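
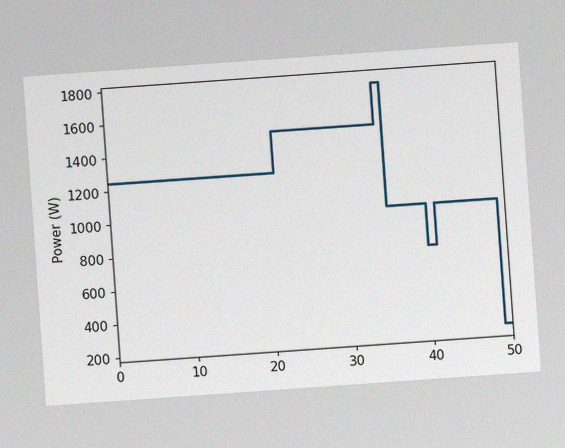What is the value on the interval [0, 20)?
The chart is tilted about 4° counter-clockwise, with some photo noise. On [0, 20) the step sits at 1250W.

1250W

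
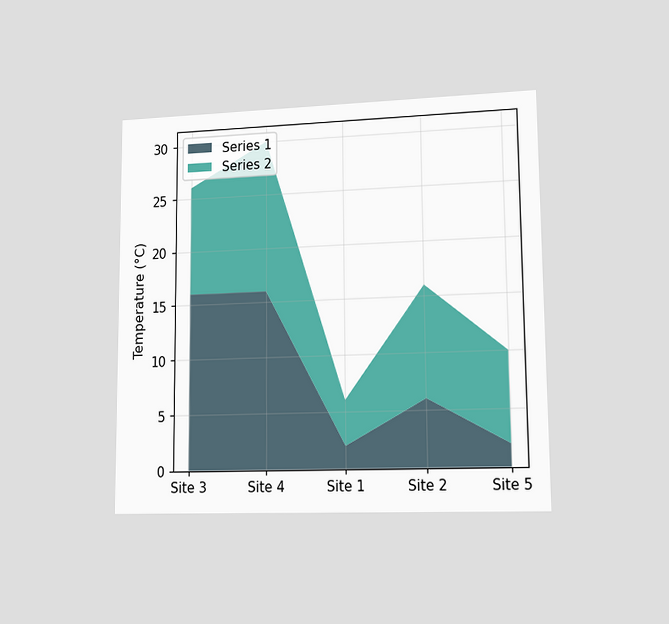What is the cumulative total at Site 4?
The chart is viewed at a slight angle. The stacked total at Site 4 reaches 30°C.

30°C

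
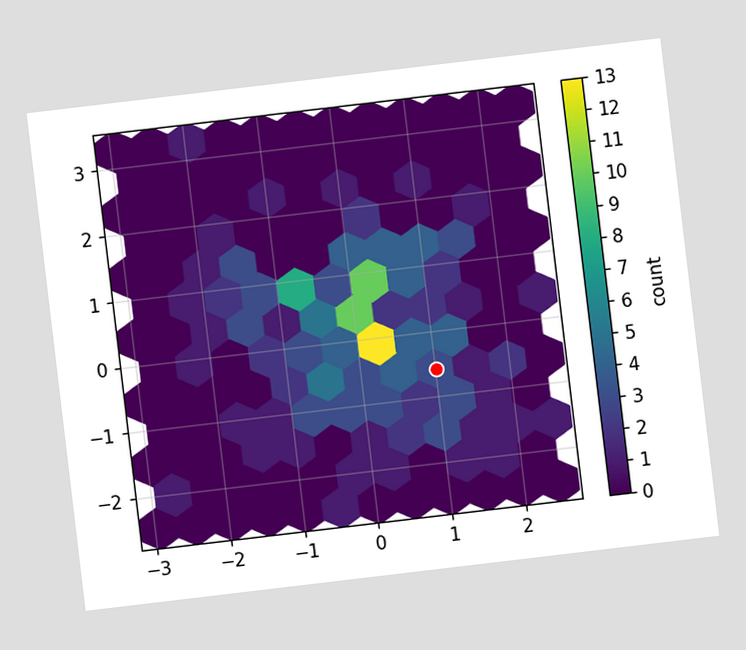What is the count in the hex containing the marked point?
3

The chart is tilted about 7° counter-clockwise. The marked hex reads 3 on the colorbar.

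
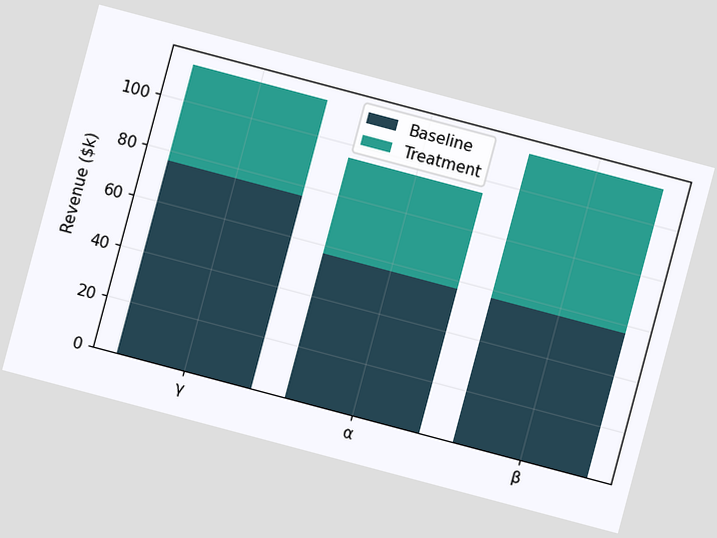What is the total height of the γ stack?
The chart is tilted about 15° clockwise. The γ stack's top reaches $114k on the y-axis.

$114k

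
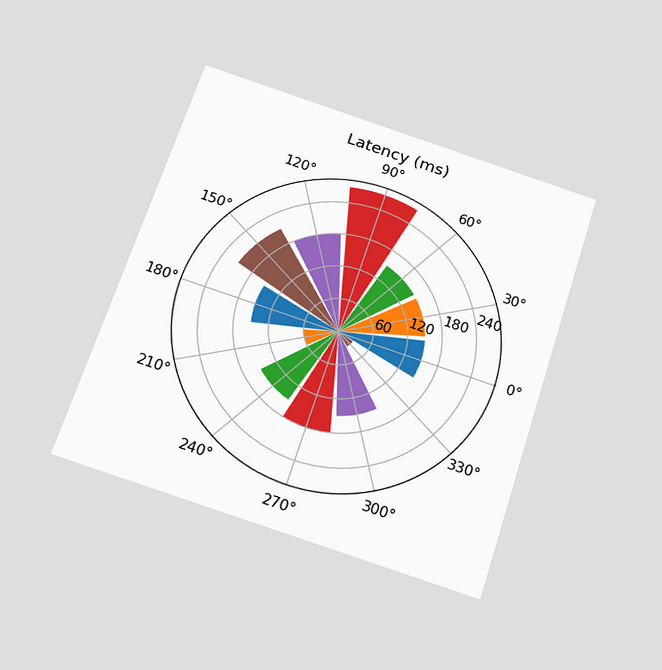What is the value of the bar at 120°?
The chart is tilted about 18° clockwise and viewed slightly from below. The bar at 120° reaches 180ms on the radial axis.

180ms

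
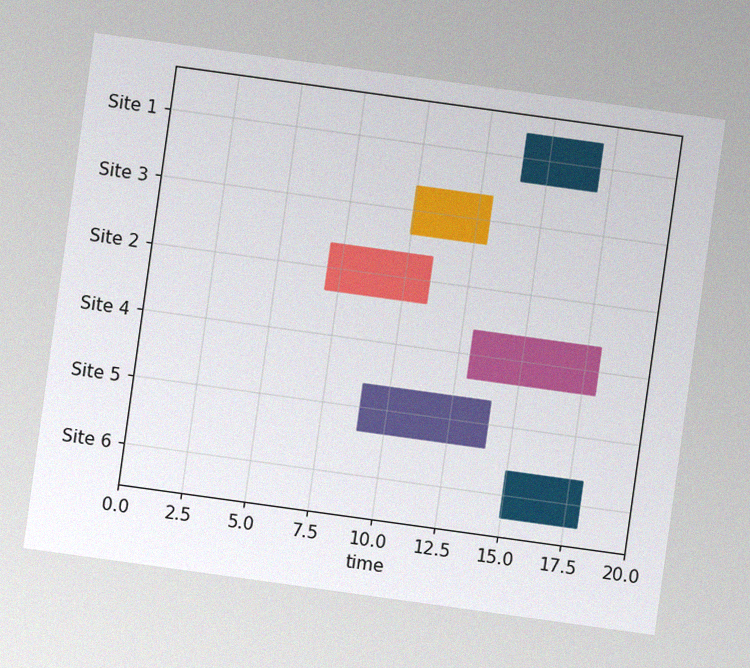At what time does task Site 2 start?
The chart is tilted about 8° clockwise, with some photo noise. The Site 2 bar begins at t=7.

7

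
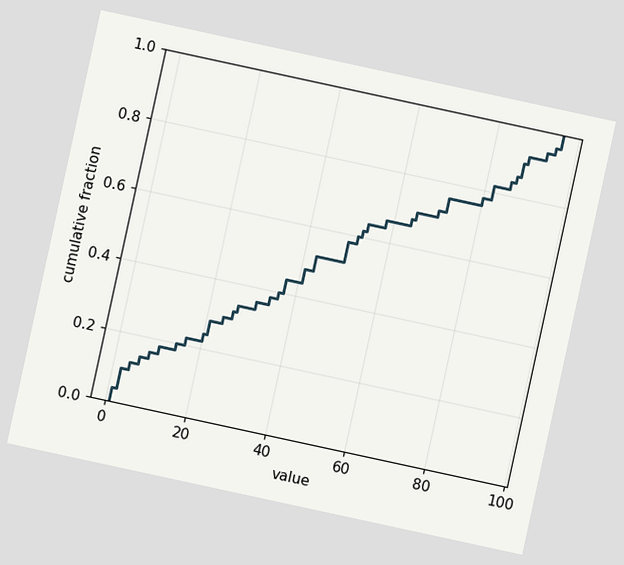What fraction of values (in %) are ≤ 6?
The chart is tilted about 12° clockwise. At x=6 the ECDF step is at 14%.

14%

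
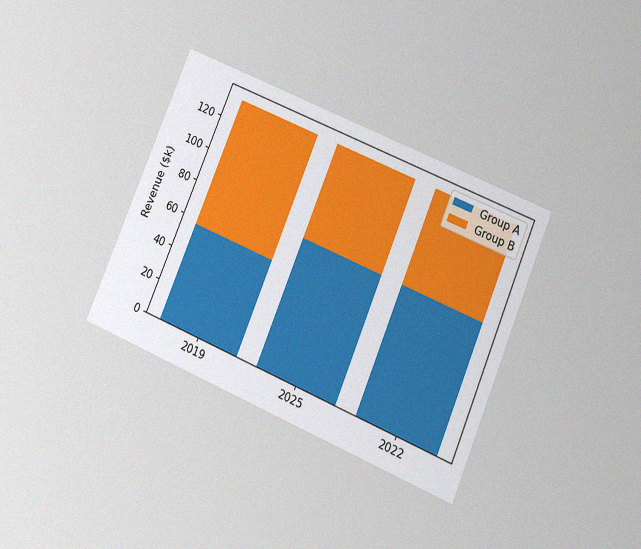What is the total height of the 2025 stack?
The chart is tilted about 23° clockwise and viewed slightly from below, with some photo noise. The 2025 stack's top reaches $133k on the y-axis.

$133k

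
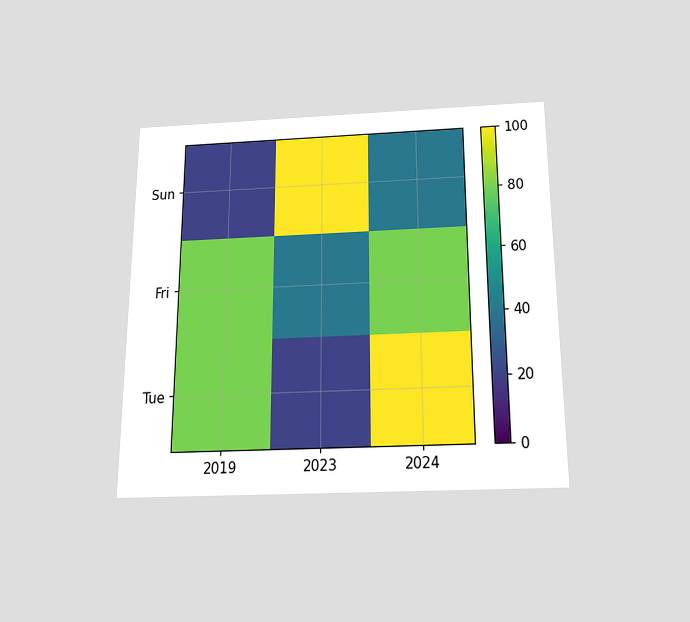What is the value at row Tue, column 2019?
The chart is viewed slightly from below. Matching cell (Tue, 2019) against the colorbar gives 80.

80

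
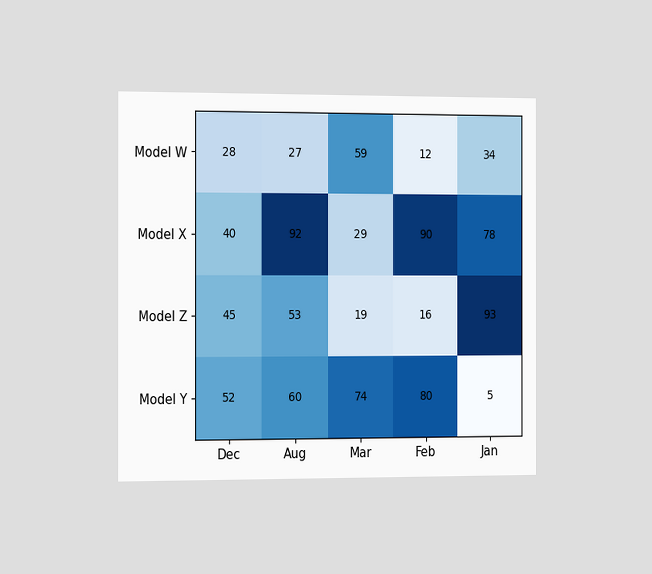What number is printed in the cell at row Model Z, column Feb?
16

The chart is viewed slightly from the left. The (Model Z, Feb) cell reads 16.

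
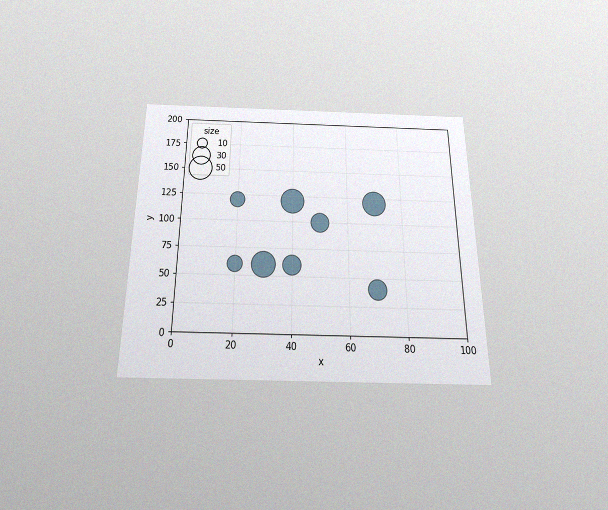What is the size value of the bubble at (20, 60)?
20

The chart is viewed slightly from below, with some photo noise. Matching the bubble at (20, 60) against the size legend gives 20.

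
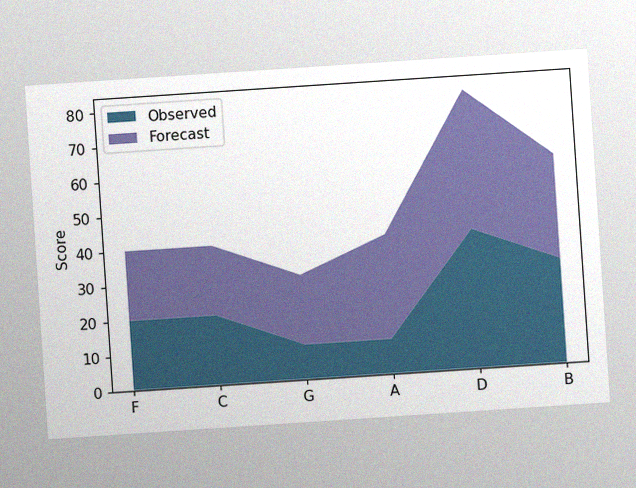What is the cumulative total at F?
40

The chart is tilted about 4° counter-clockwise, with some photo noise. The stacked total at F reaches 40.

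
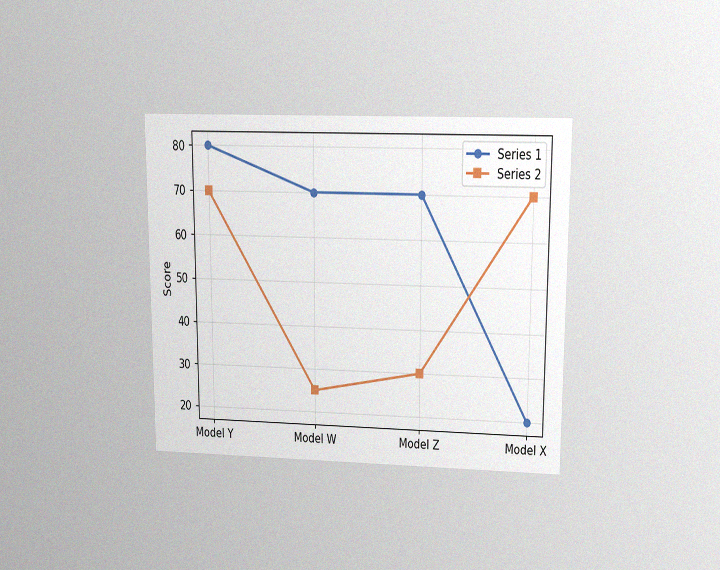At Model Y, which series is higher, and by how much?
The chart is viewed at a slight angle, with some photo noise. At Model Y, Series 1 sits above the other line by 10.

Series 1, by 10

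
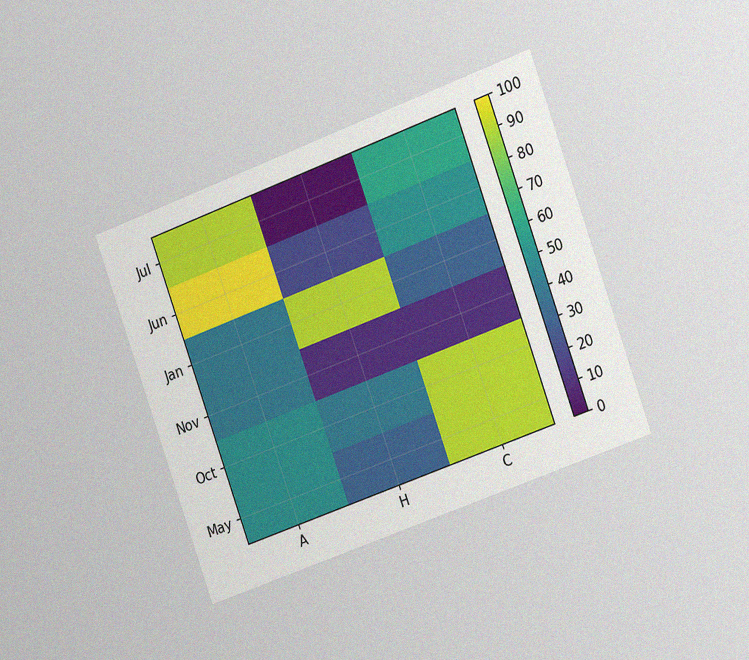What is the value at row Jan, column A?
40

The chart is tilted about 20° counter-clockwise and viewed slightly from the right, with some photo noise. Matching cell (Jan, A) against the colorbar gives 40.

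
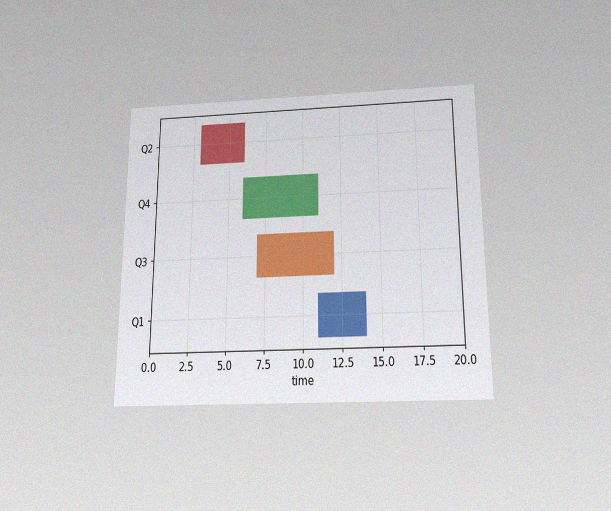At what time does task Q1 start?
11

The chart is viewed slightly from below, with some photo noise. The Q1 bar begins at t=11.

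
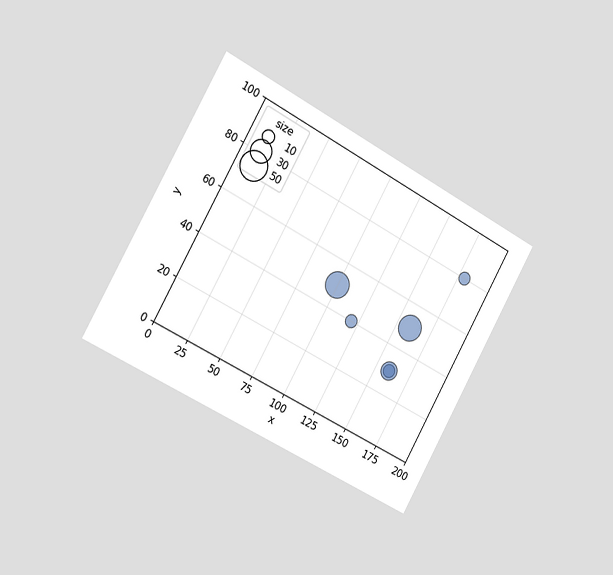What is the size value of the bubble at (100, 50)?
40

The chart is tilted about 29° clockwise and viewed slightly from the left. Matching the bubble at (100, 50) against the size legend gives 40.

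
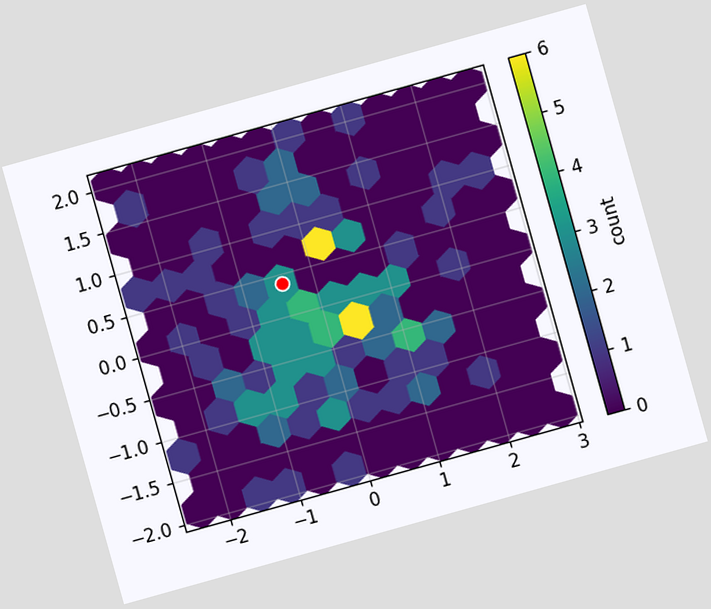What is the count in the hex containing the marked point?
The chart is tilted about 16° counter-clockwise. The marked hex reads 3 on the colorbar.

3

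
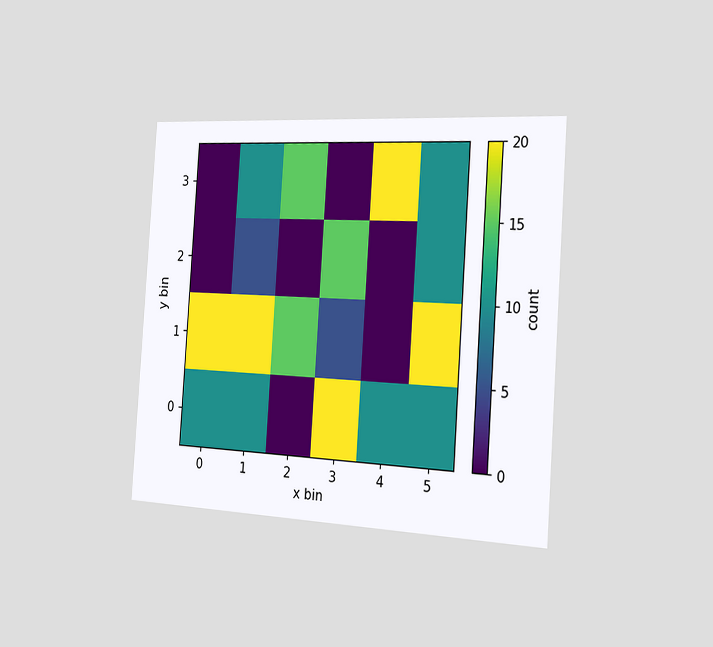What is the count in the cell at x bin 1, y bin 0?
The chart is tilted about 4° clockwise and viewed slightly from the right. Matching the cell (1, 0) against the colorbar gives 10.

10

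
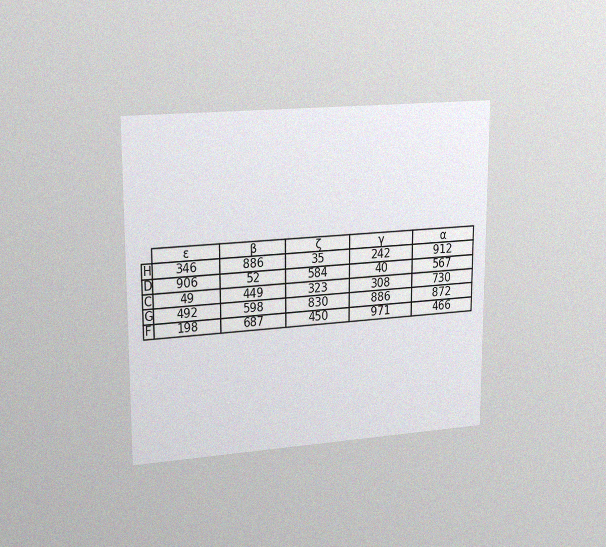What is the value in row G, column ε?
492

The chart is viewed slightly from the left, with some photo noise. The (G, ε) cell reads 492.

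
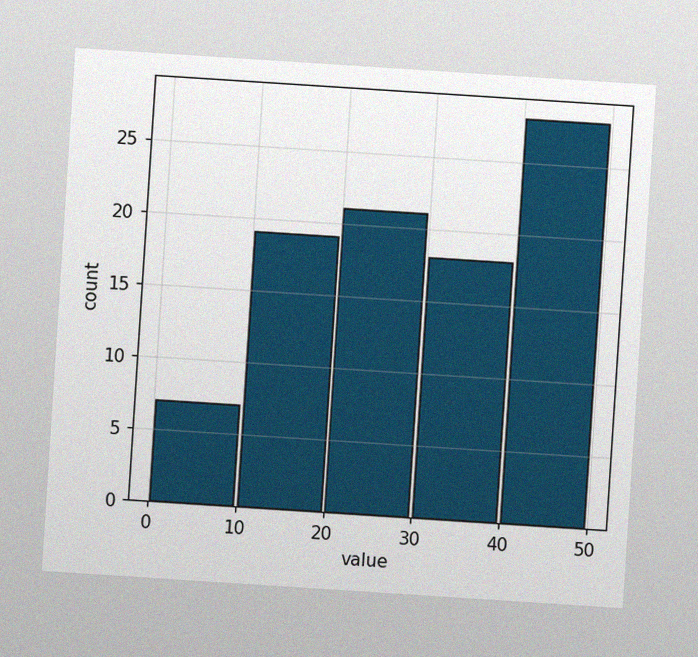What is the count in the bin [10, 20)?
19

The chart is tilted about 4° clockwise, with some photo noise. The [10, 20) bin has height 19.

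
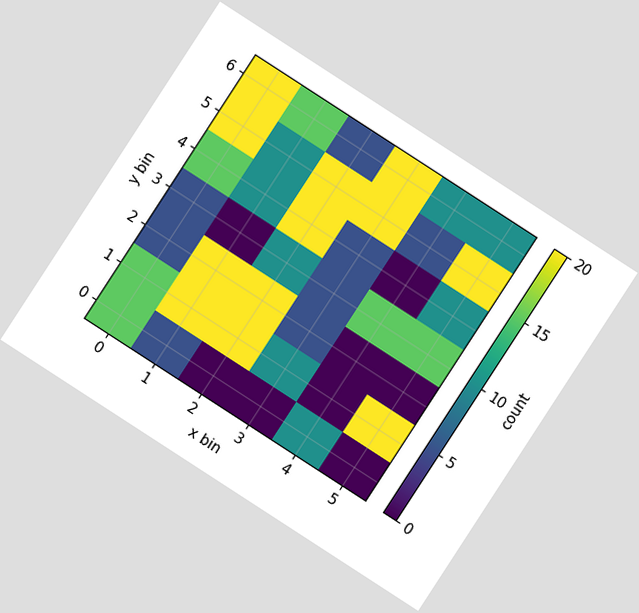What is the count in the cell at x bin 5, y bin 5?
20

The chart is tilted about 33° clockwise. Matching the cell (5, 5) against the colorbar gives 20.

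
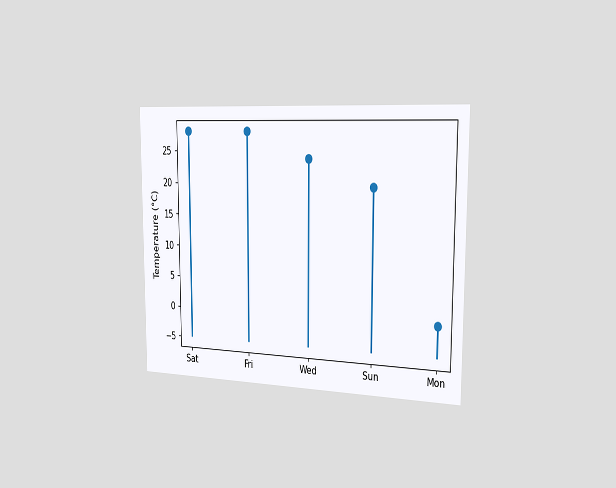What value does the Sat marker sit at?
28°C

The chart is viewed slightly from the right. The Sat marker sits at 28°C.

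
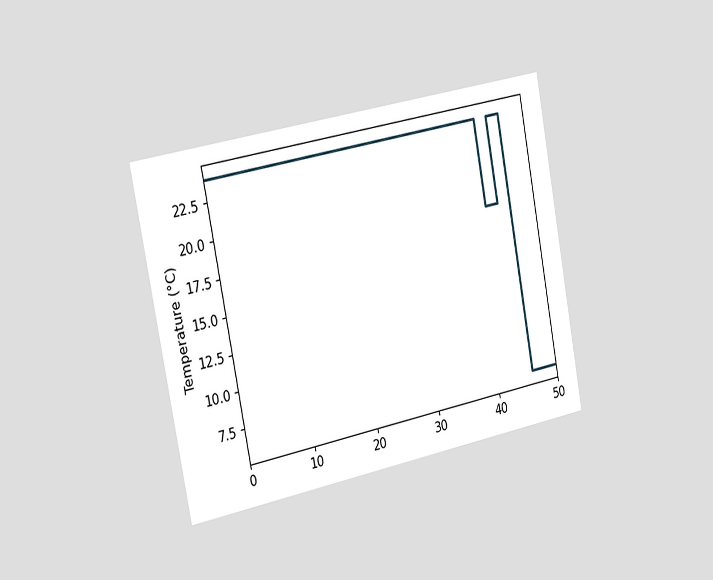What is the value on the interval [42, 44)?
The chart is tilted about 11° counter-clockwise and viewed slightly from the left. On [42, 44) the step sits at 18°C.

18°C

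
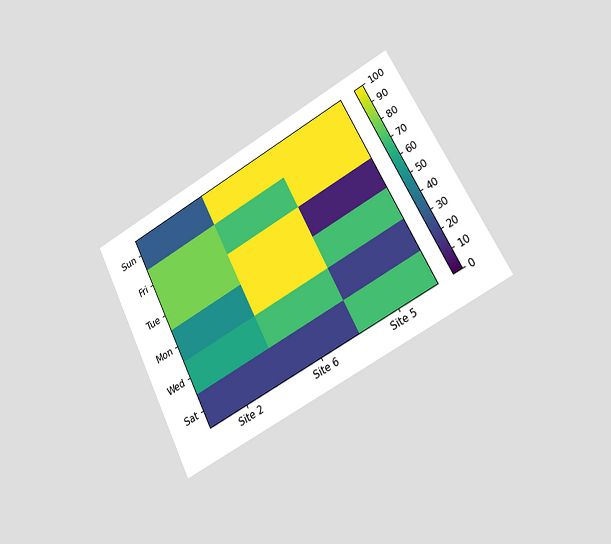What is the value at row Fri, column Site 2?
The chart is tilted about 28° counter-clockwise and viewed slightly from the right. Matching cell (Fri, Site 2) against the colorbar gives 80.

80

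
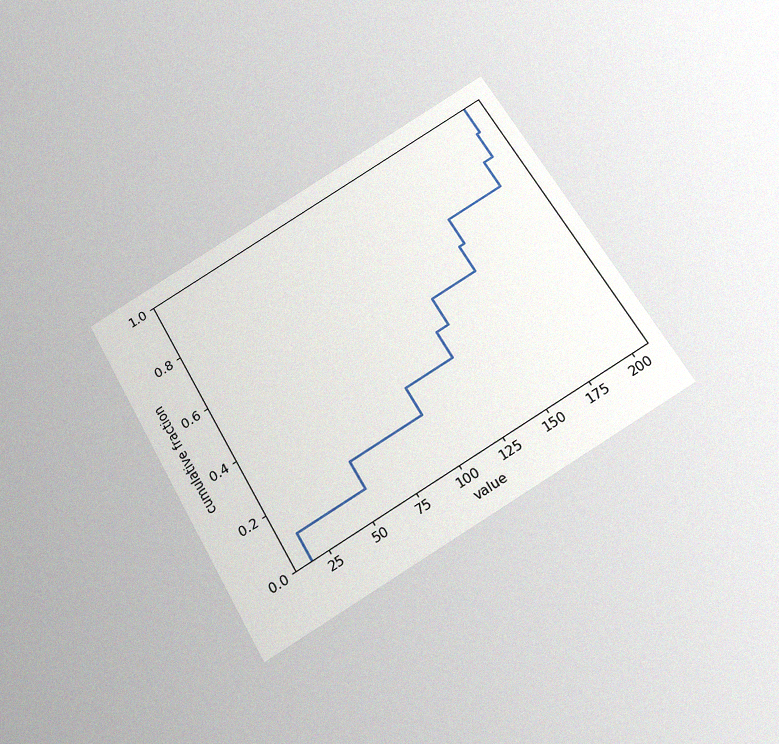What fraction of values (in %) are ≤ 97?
30%

The chart is tilted about 29° counter-clockwise and viewed slightly from below, with some photo noise. At x=97 the ECDF step is at 30%.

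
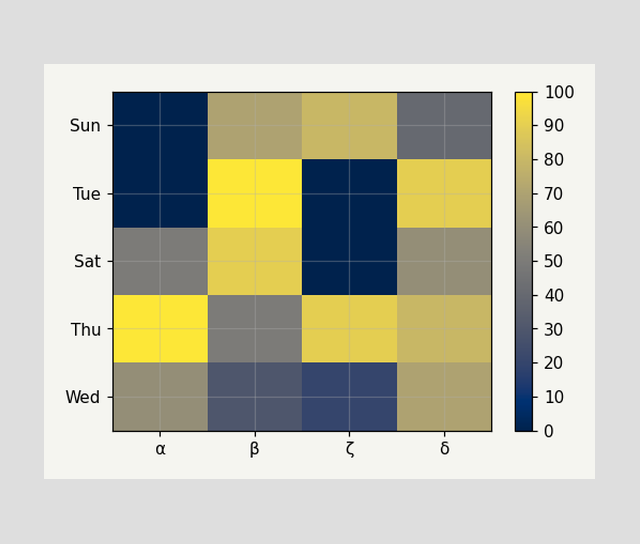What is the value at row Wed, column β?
Matching cell (Wed, β) against the colorbar gives 30.

30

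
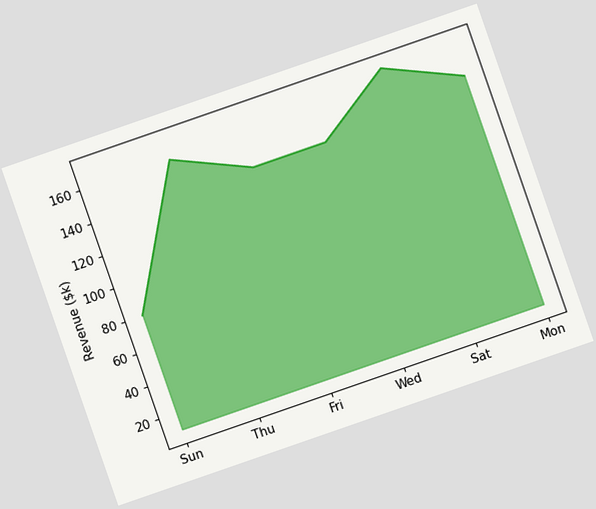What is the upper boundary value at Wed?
The chart is tilted about 19° counter-clockwise. At Wed the upper boundary is at $140k.

$140k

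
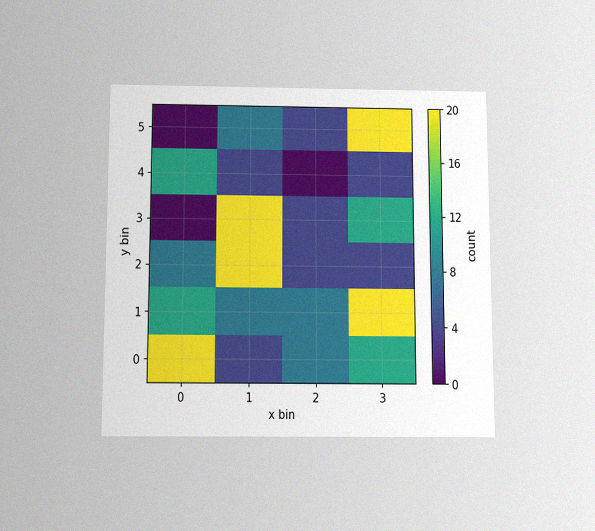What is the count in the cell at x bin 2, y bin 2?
The chart is viewed slightly from below, with some photo noise. Matching the cell (2, 2) against the colorbar gives 4.

4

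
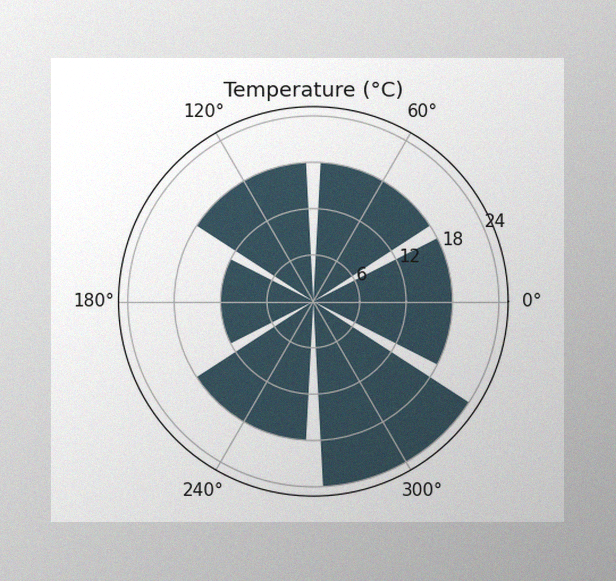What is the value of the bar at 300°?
24°C

The image has some photo noise and uneven lighting. The bar at 300° reaches 24°C on the radial axis.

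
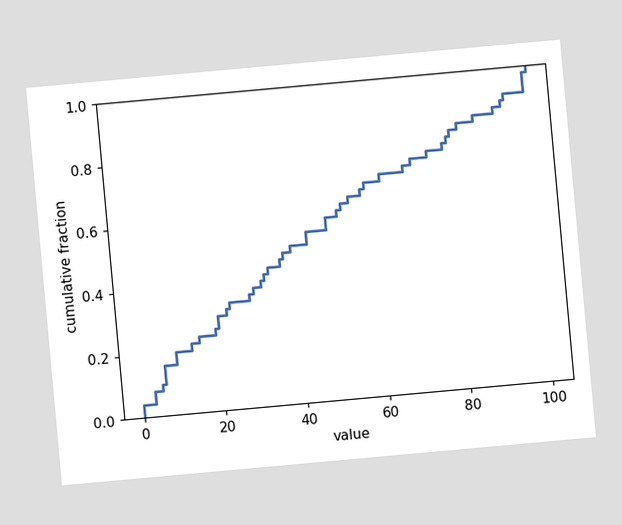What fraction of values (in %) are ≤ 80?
The chart is tilted about 5° counter-clockwise. At x=80 the ECDF step is at 82%.

82%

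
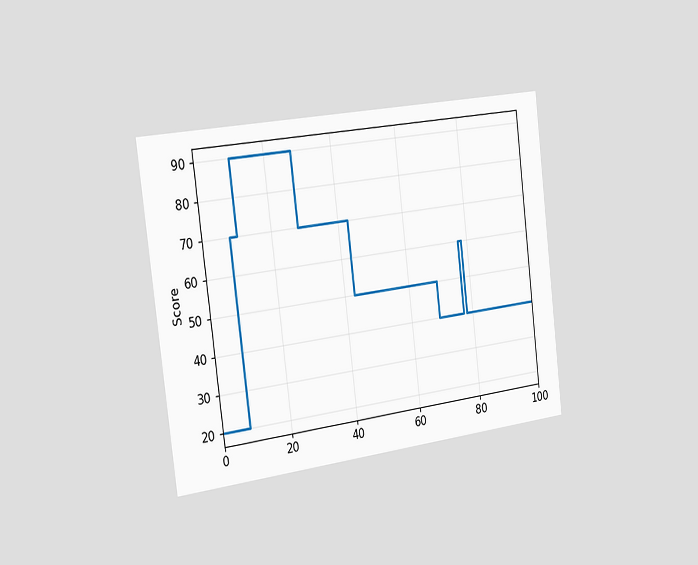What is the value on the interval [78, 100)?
40

The chart is tilted about 7° counter-clockwise and viewed slightly from the left. On [78, 100) the step sits at 40.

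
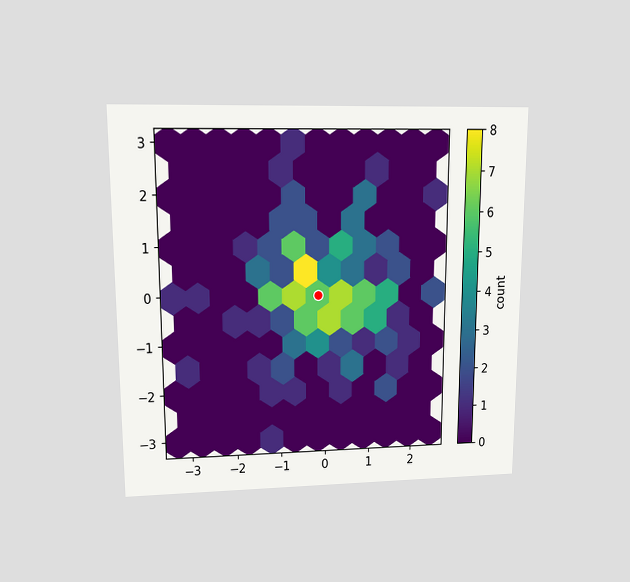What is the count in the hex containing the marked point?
The chart is viewed at a slight angle. The marked hex reads 6 on the colorbar.

6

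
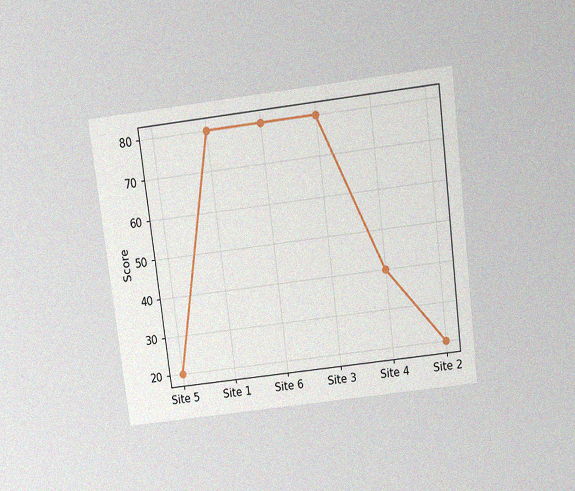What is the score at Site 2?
20

The chart is tilted about 7° counter-clockwise and viewed slightly from above, with some photo noise. At Site 2, the line is at 20.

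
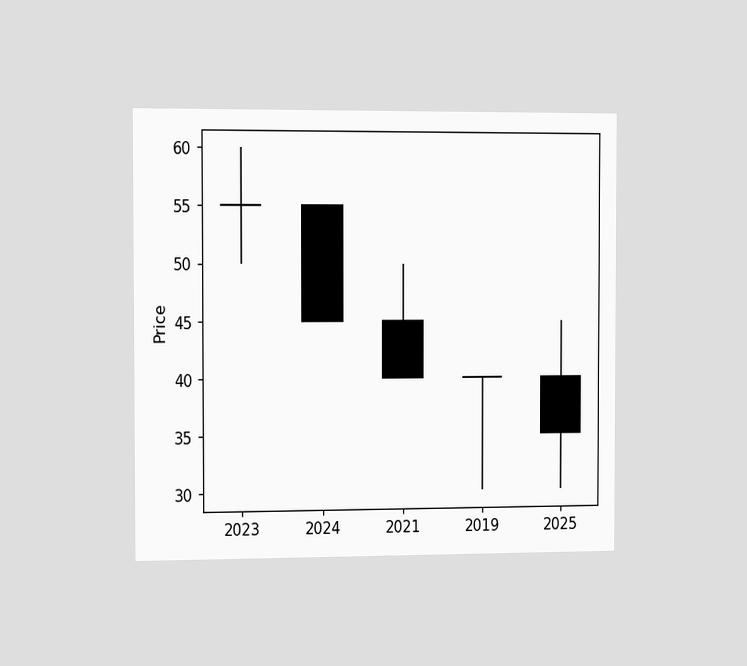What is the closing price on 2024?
The chart is viewed slightly from the left. The 2024 candle closes at 45.

45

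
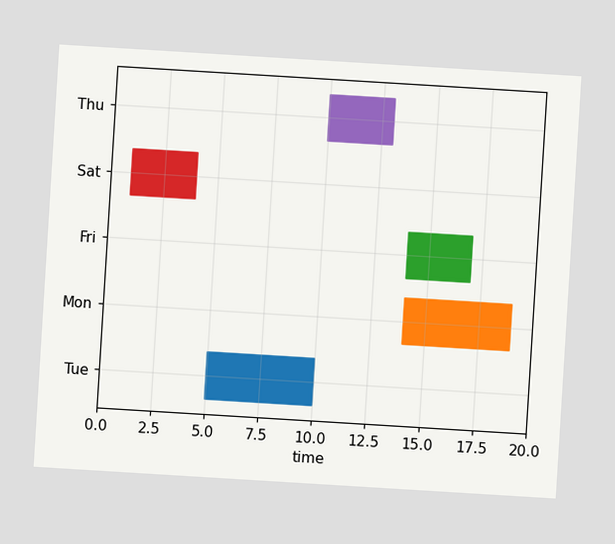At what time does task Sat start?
1

The chart is tilted about 3° clockwise. The Sat bar begins at t=1.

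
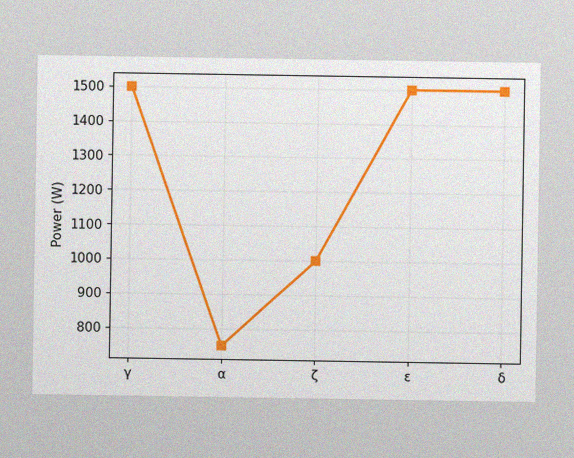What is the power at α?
750W

The image has some photo noise and uneven lighting. At α, the line is at 750W.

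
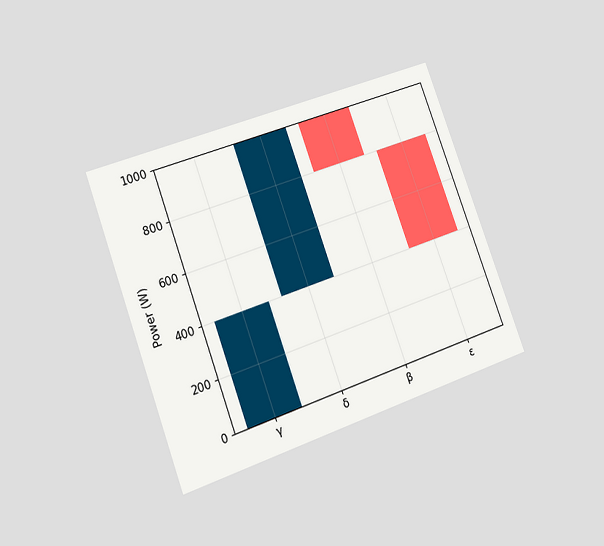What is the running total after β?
800W

The chart is tilted about 20° counter-clockwise and viewed at a slight angle. After β the running total reaches 800W.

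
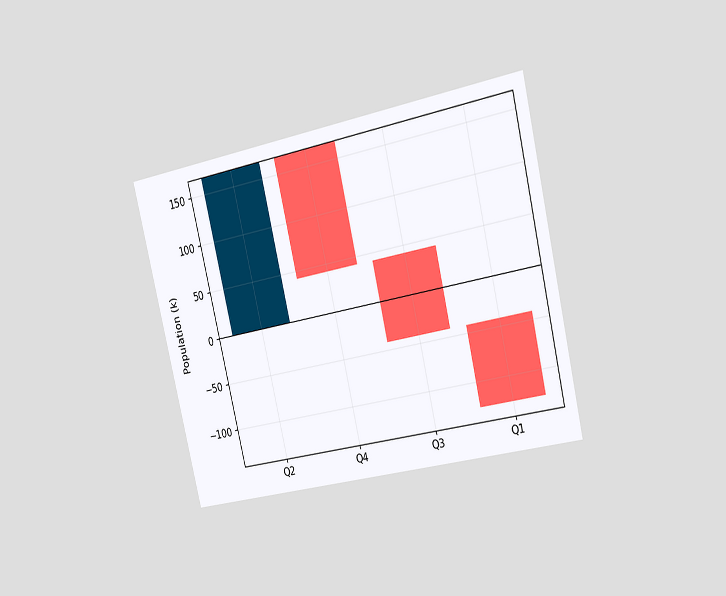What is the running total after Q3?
-42k

The chart is tilted about 13° counter-clockwise and viewed slightly from the right. After Q3 the running total reaches -42k.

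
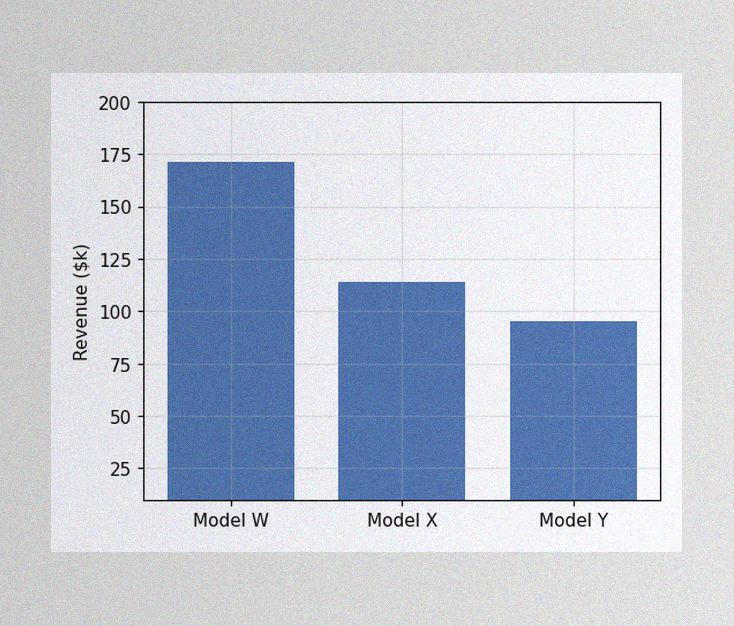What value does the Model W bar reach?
$171k

The image has some photo noise and uneven lighting. Reading along the chart's y-axis, the Model W bar reaches $171k.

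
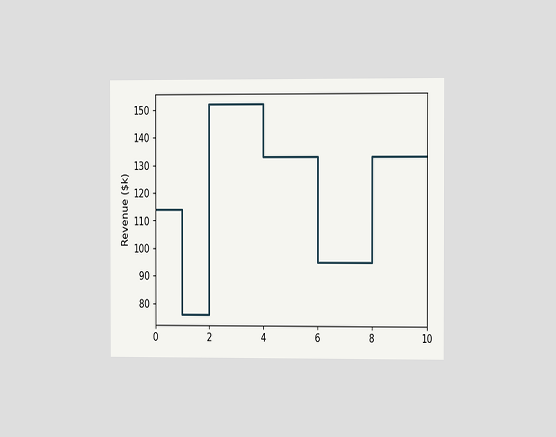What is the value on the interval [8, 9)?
$133k

The chart is viewed slightly from the right. On [8, 9) the step sits at $133k.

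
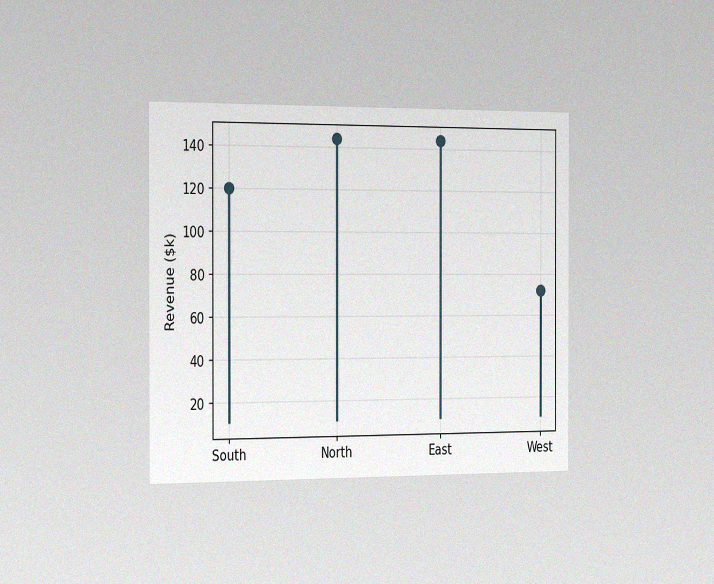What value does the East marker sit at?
$144k

The chart is viewed slightly from the left, with some photo noise. The East marker sits at $144k.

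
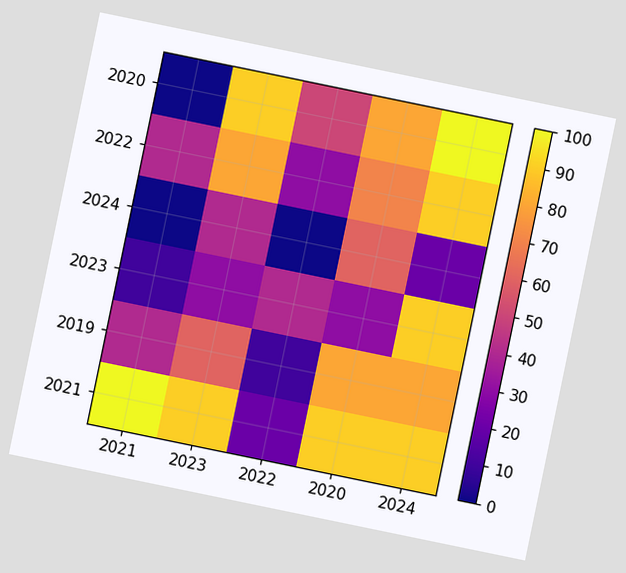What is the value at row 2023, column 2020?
The chart is tilted about 12° clockwise. Matching cell (2023, 2020) against the colorbar gives 30.

30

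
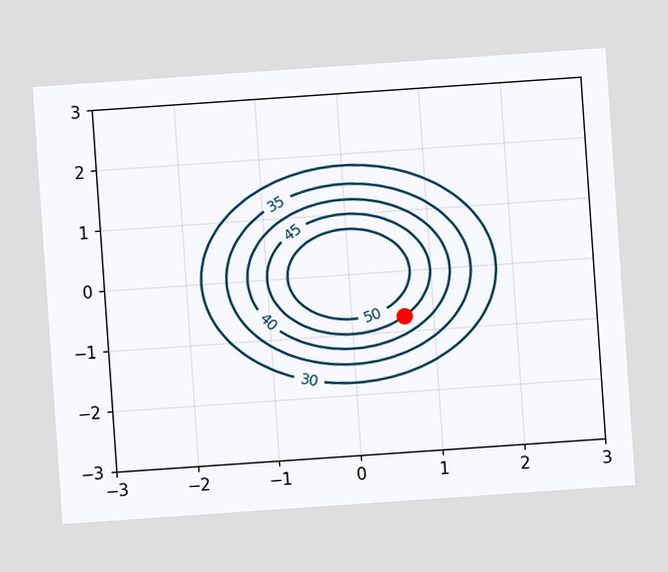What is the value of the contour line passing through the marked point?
45

The chart is tilted about 4° counter-clockwise. The marked point sits on the contour labelled 45.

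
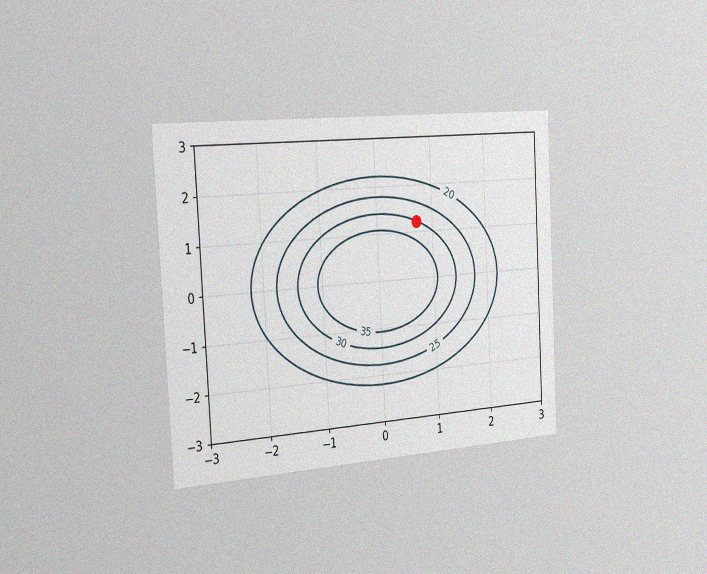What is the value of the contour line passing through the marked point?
The chart is tilted about 3° counter-clockwise and viewed slightly from the left, with some photo noise. The marked point sits on the contour labelled 30.

30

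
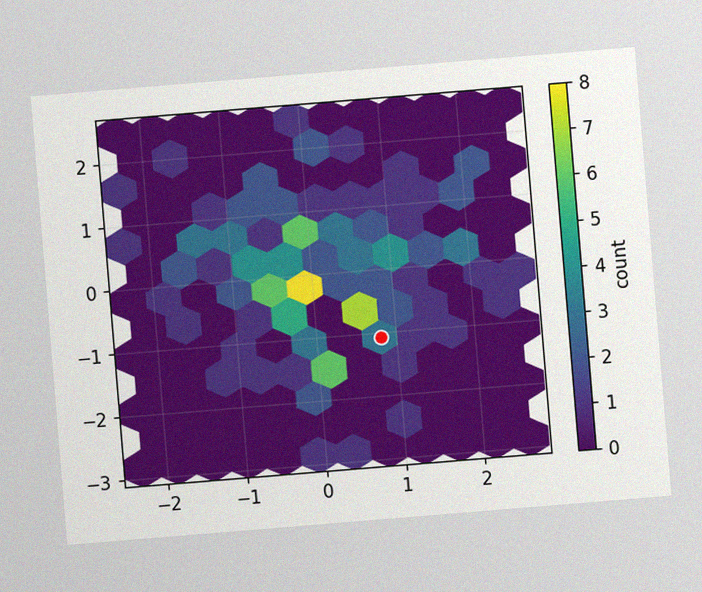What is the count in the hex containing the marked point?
3

The chart is tilted about 5° counter-clockwise, with some photo noise. The marked hex reads 3 on the colorbar.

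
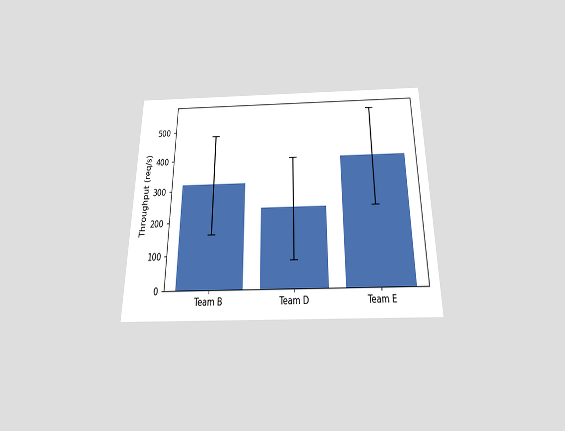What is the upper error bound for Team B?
480req/s

The chart is viewed slightly from below. The Team B bar's upper whisker reaches 480req/s.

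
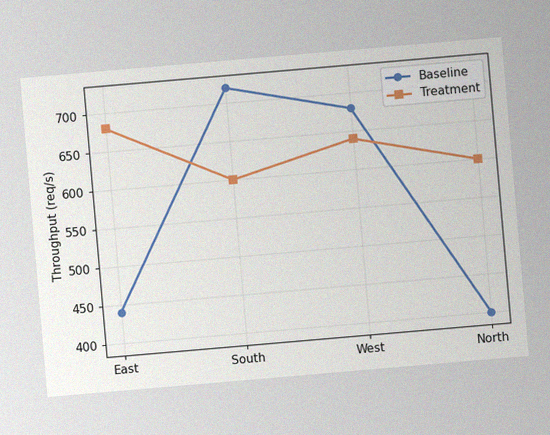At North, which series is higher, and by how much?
The chart is tilted about 5° counter-clockwise, with some photo noise. At North, Treatment sits above the other line by 200req/s.

Treatment, by 200req/s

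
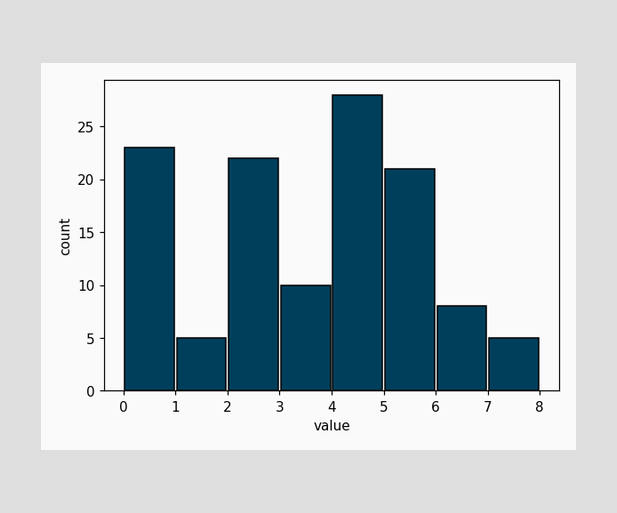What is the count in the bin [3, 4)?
10

The [3, 4) bin has height 10.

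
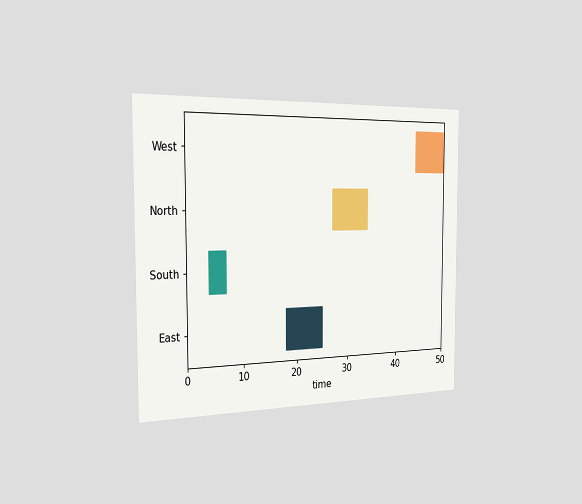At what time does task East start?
18

The chart is viewed slightly from the left. The East bar begins at t=18.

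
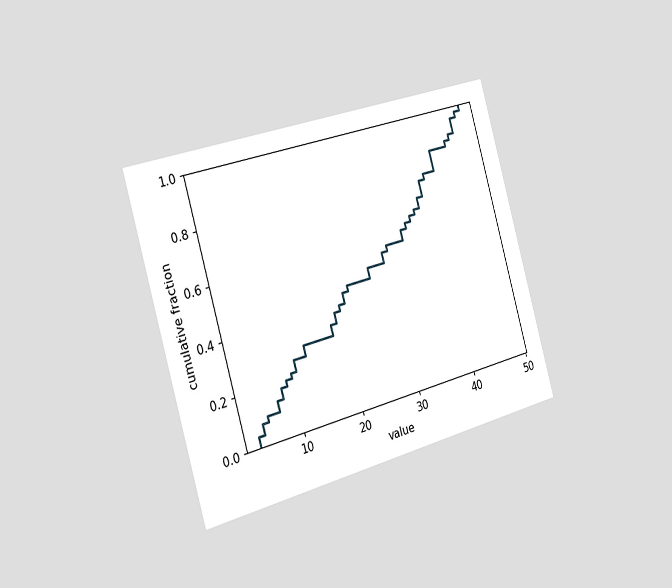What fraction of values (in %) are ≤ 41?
The chart is tilted about 16° counter-clockwise and viewed slightly from the left. At x=41 the ECDF step is at 86%.

86%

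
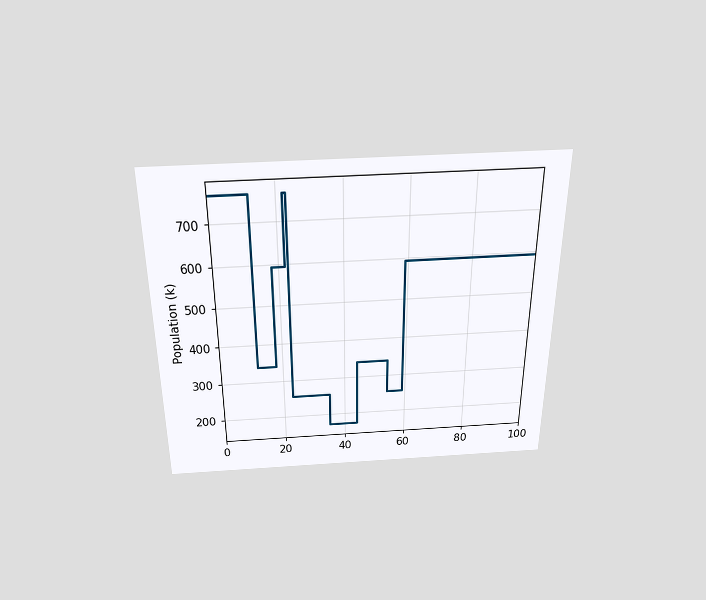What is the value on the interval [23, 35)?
The chart is viewed slightly from above. On [23, 35) the step sits at 255k.

255k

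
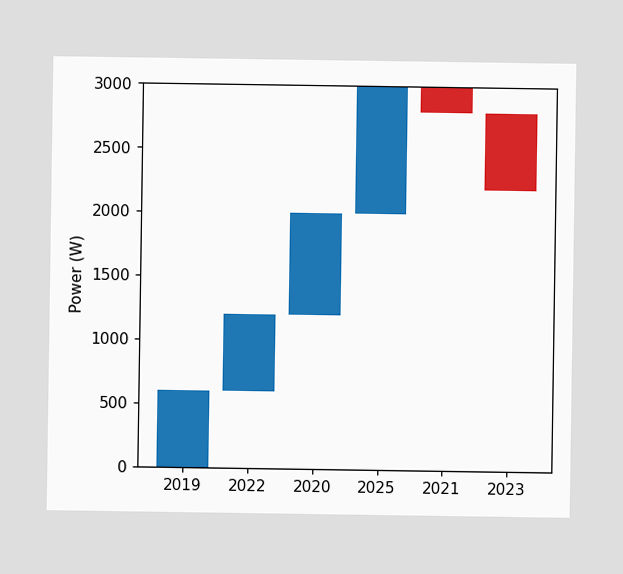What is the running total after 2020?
After 2020 the running total reaches 2000W.

2000W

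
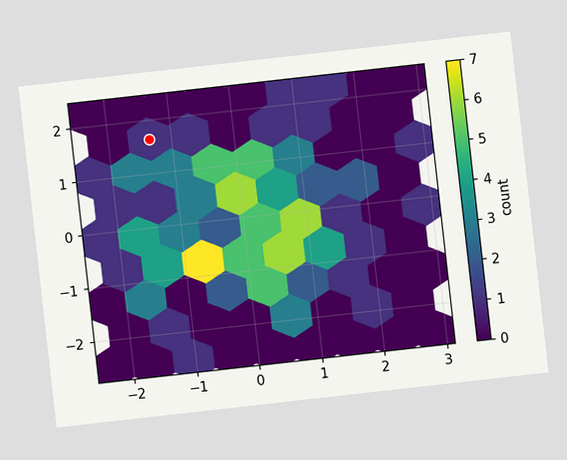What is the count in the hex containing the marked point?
The chart is tilted about 6° counter-clockwise. The marked hex reads 1 on the colorbar.

1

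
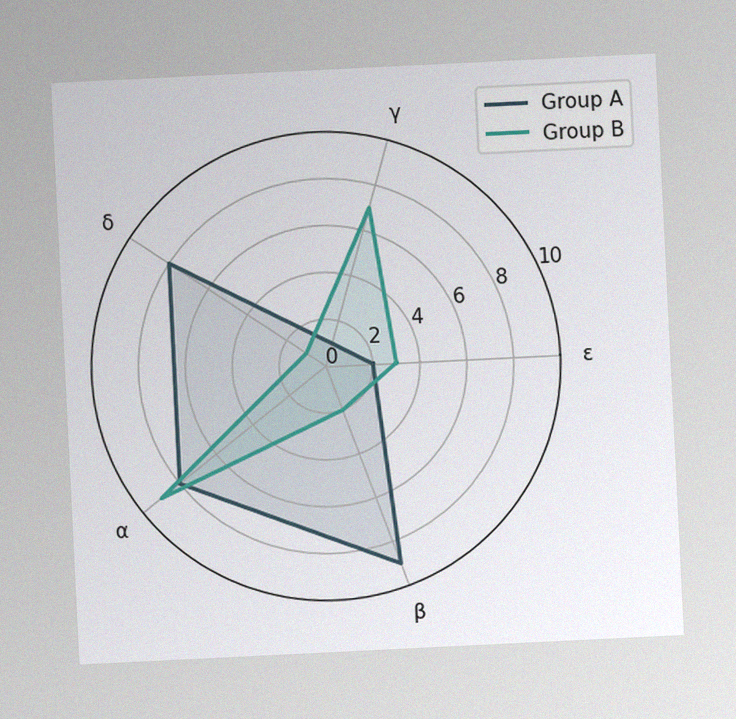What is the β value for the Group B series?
2

The chart is tilted about 3° counter-clockwise, with some photo noise. On the β axis, Group B reaches 2.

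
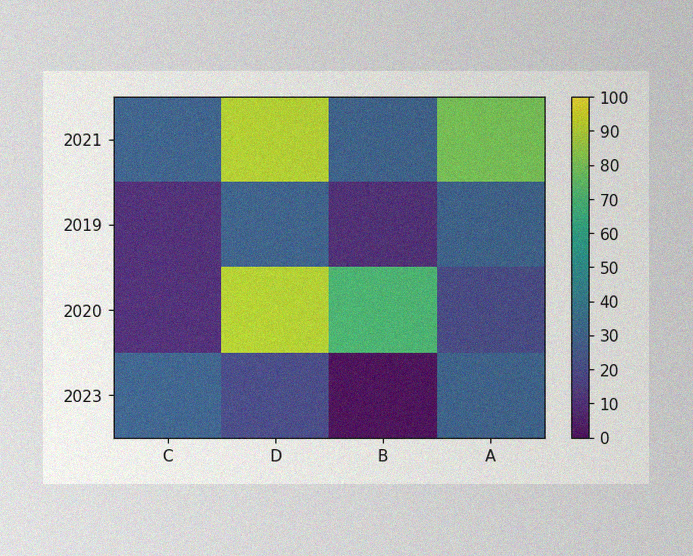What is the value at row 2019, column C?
The image has some photo noise and uneven lighting. Matching cell (2019, C) against the colorbar gives 10.

10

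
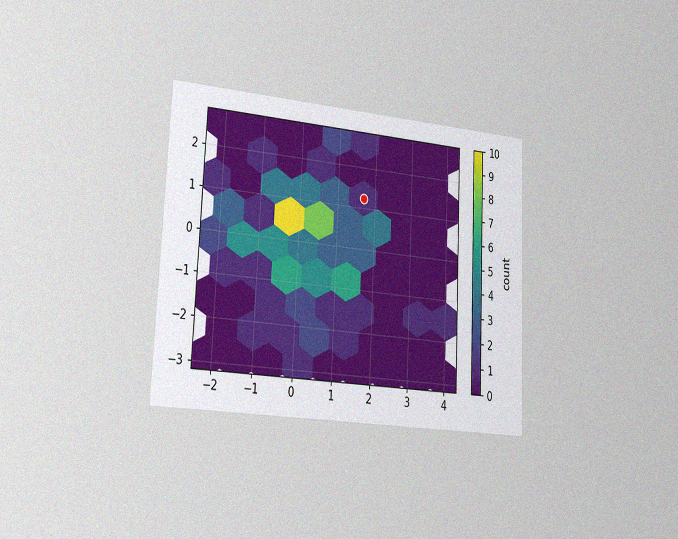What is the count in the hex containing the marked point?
1

The chart is tilted about 3° clockwise and viewed slightly from the left, with some photo noise. The marked hex reads 1 on the colorbar.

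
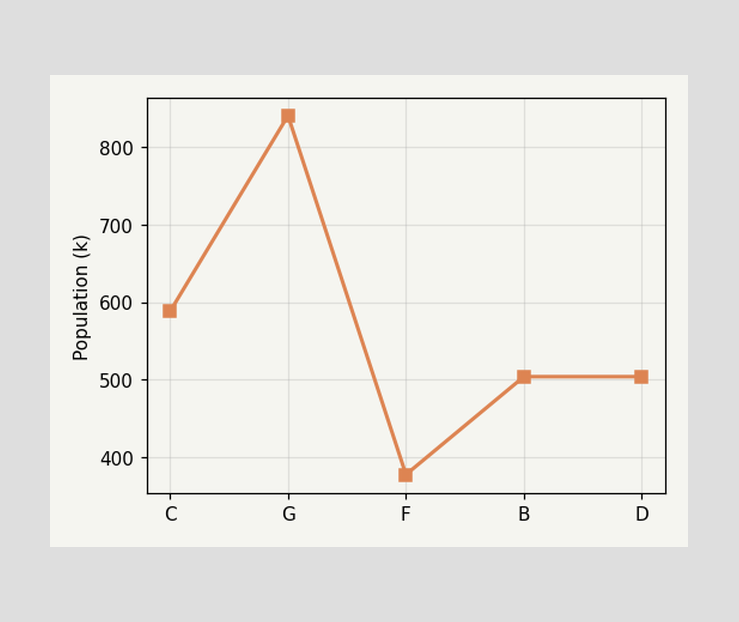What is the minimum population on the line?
The lowest point is at F, and reading across to the y-axis gives 378k.

378k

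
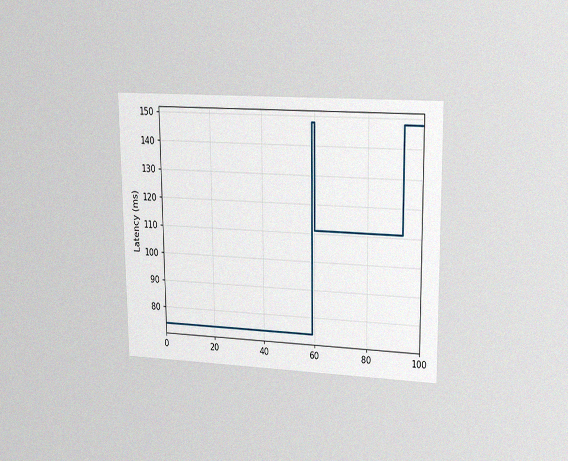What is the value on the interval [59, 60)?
The chart is viewed at a slight angle, with some photo noise. On [59, 60) the step sits at 148ms.

148ms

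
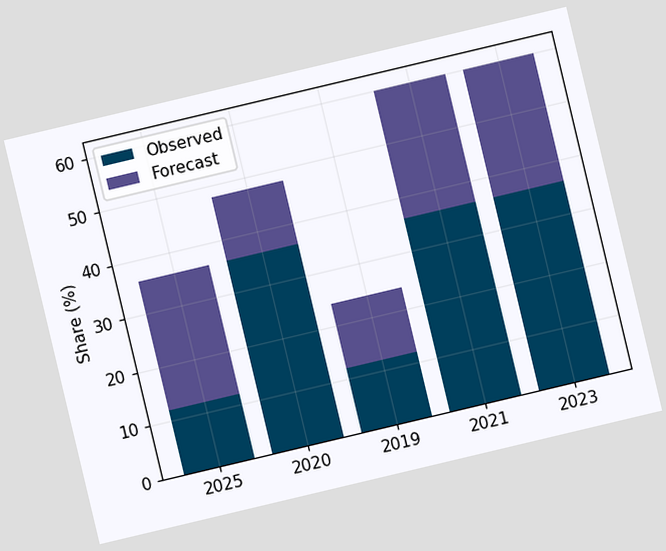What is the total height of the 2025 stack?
36%

The chart is tilted about 13° counter-clockwise. The 2025 stack's top reaches 36% on the y-axis.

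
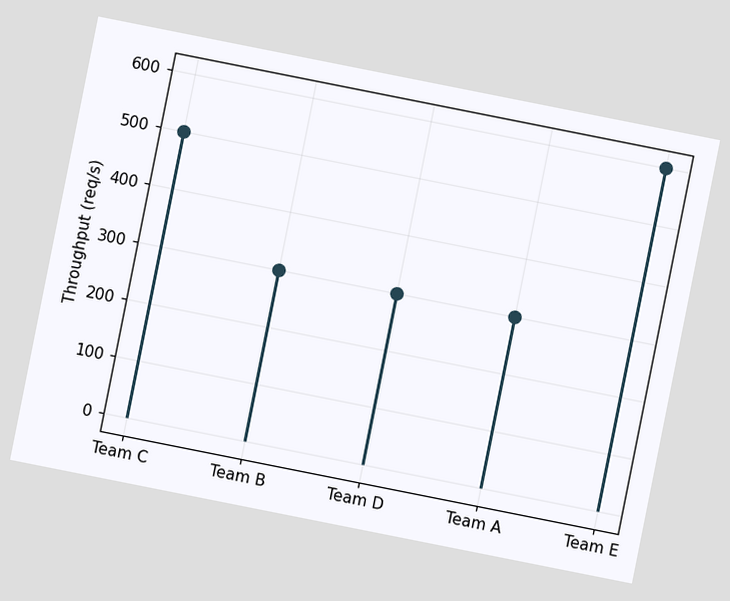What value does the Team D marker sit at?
The chart is tilted about 11° clockwise. The Team D marker sits at 300req/s.

300req/s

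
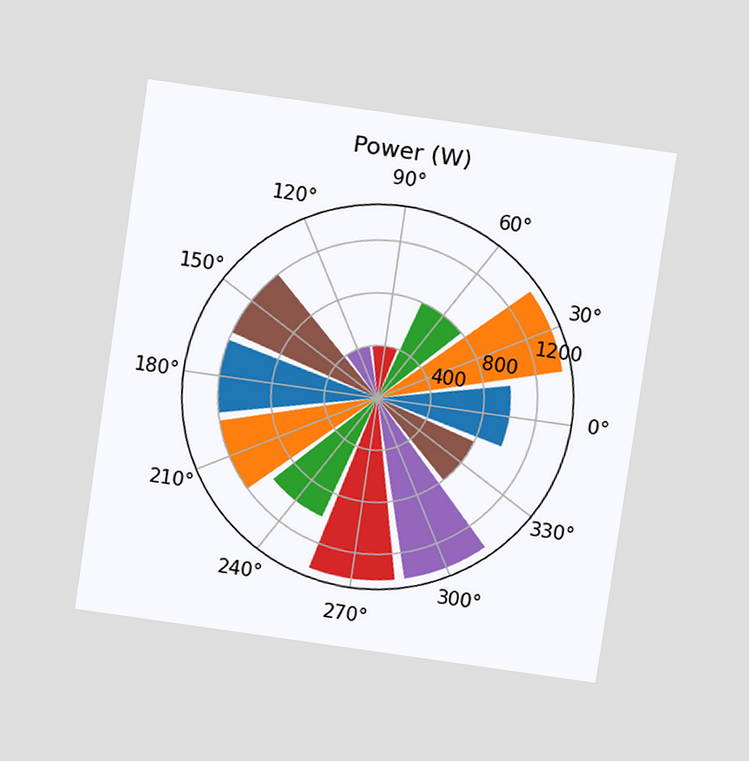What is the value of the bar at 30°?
1400W

The chart is tilted about 8° clockwise and viewed at a slight angle. The bar at 30° reaches 1400W on the radial axis.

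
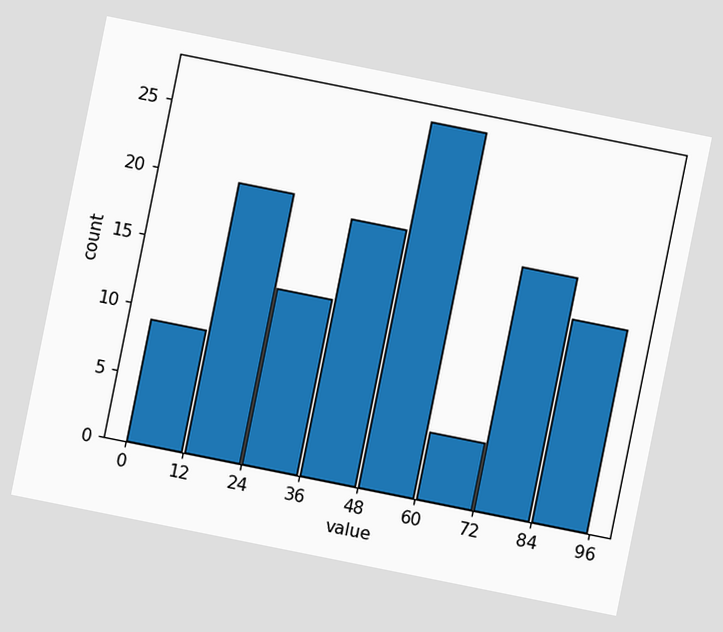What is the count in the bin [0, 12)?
The chart is tilted about 11° clockwise. The [0, 12) bin has height 9.

9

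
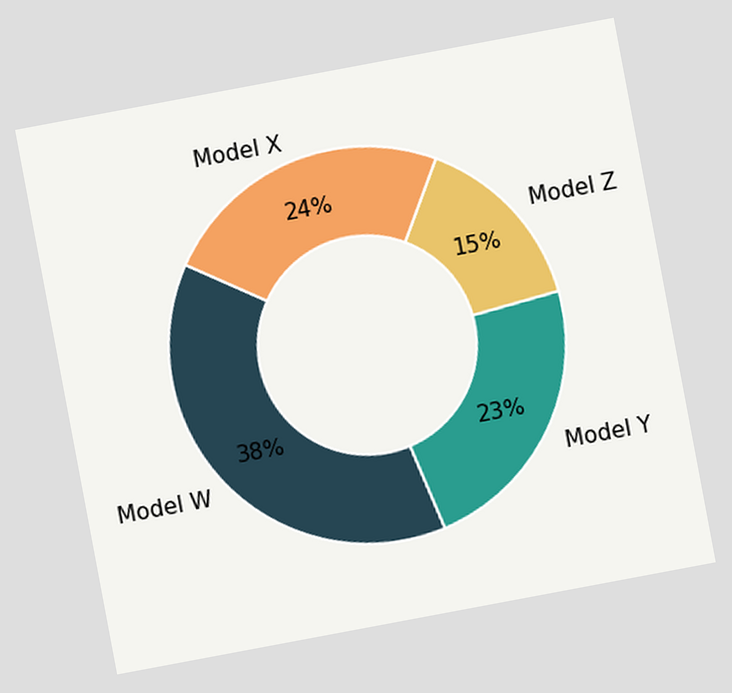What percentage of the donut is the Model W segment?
The chart is tilted about 11° counter-clockwise. The Model W segment takes up 38% of the ring.

38%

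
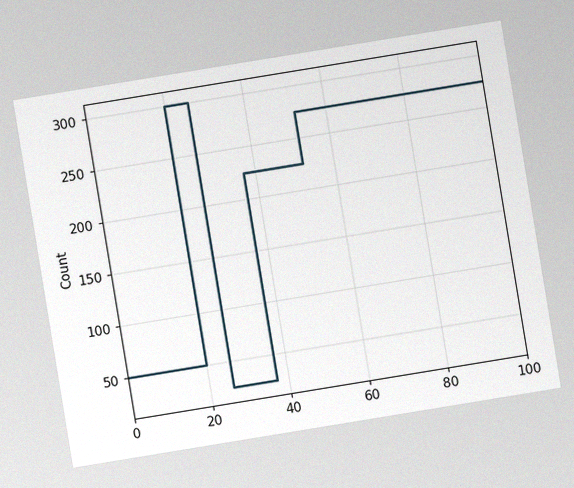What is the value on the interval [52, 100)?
275

The chart is tilted about 9° counter-clockwise, with some photo noise. On [52, 100) the step sits at 275.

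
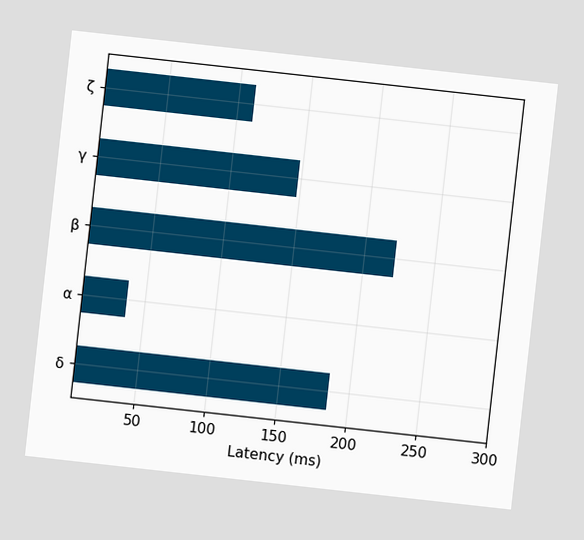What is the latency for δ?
185ms

The chart is tilted about 6° clockwise. Reading along the chart's x-axis, the δ bar reaches 185ms.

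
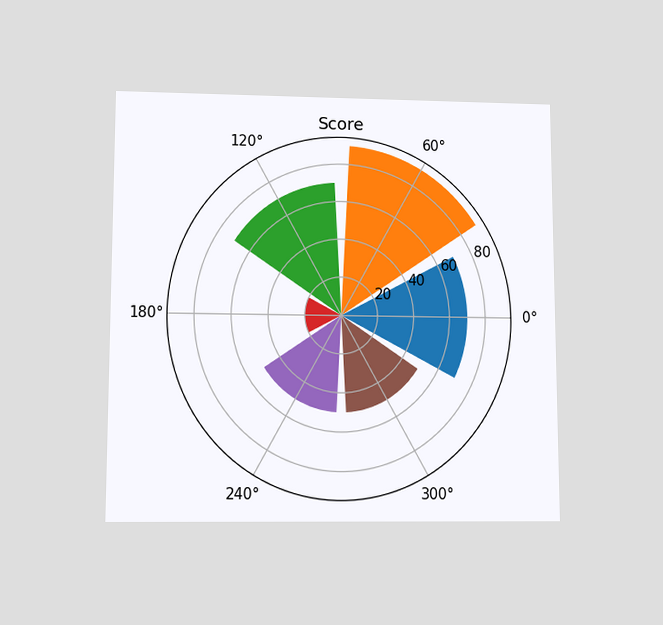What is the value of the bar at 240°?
The chart is viewed slightly from below. The bar at 240° reaches 50 on the radial axis.

50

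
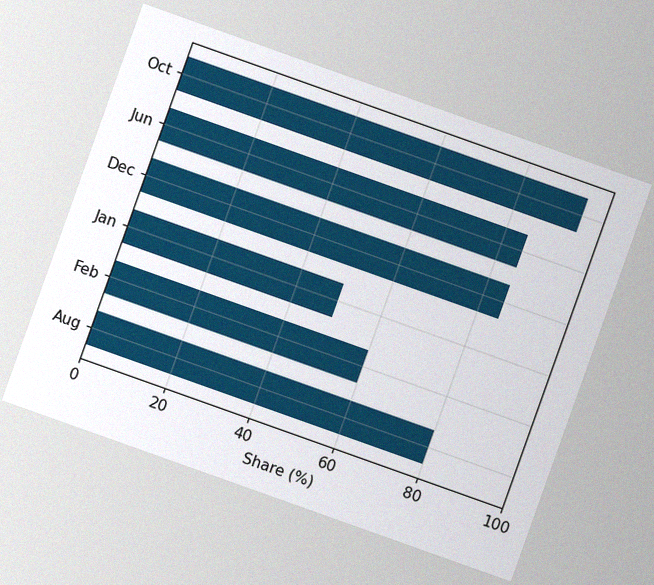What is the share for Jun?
The chart is tilted about 20° clockwise, with some photo noise. Reading along the chart's x-axis, the Jun bar reaches 85%.

85%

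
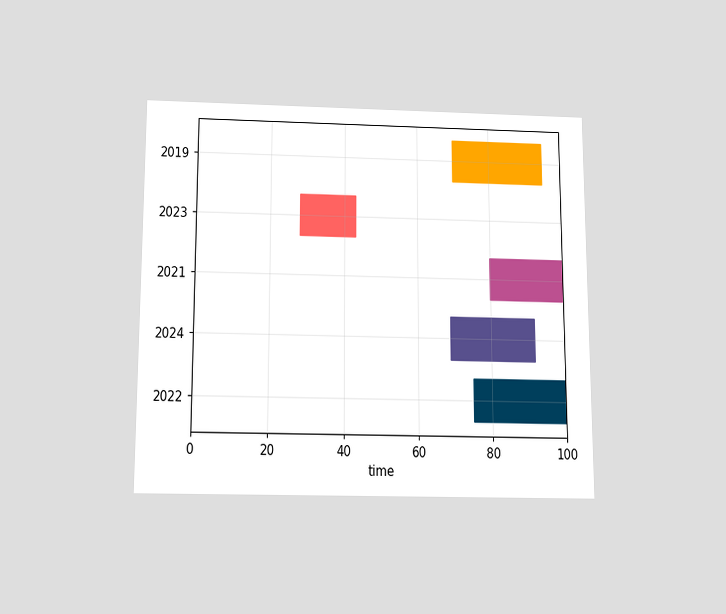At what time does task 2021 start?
The chart is viewed slightly from below. The 2021 bar begins at t=80.

80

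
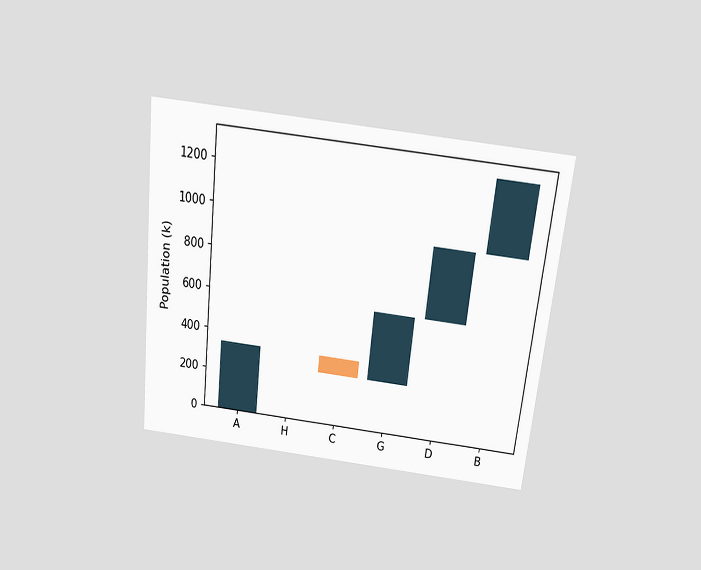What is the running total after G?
The chart is tilted about 6° clockwise and viewed slightly from above. After G the running total reaches 595k.

595k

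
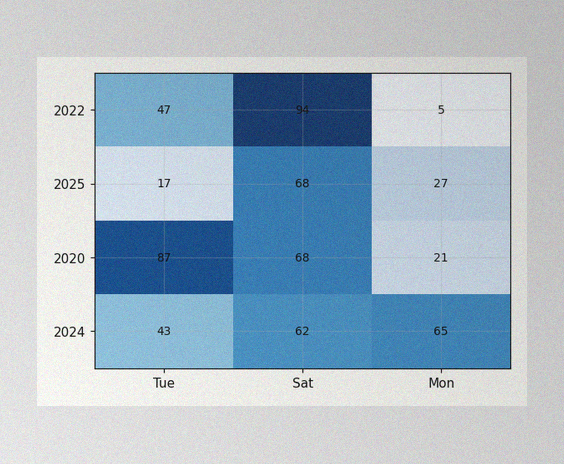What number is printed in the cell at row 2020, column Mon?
The image has some photo noise and uneven lighting. The (2020, Mon) cell reads 21.

21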